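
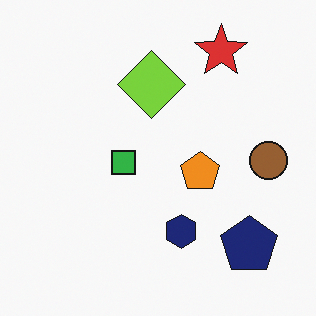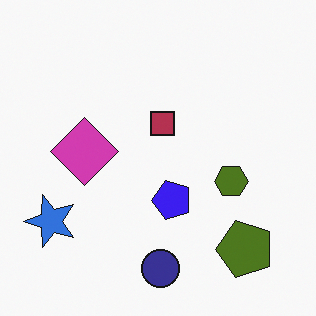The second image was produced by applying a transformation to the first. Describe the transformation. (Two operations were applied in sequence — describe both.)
This is the original image hue-shifted by a large amount, then transposed (reflected across the top-left ↔ bottom-right diagonal).

Every shape's color has rotated by the same amount around the hue wheel — a uniform hue shift. Shapes have swapped their row and column positions — what was in the top-right is now in the bottom-left — a diagonal reflection.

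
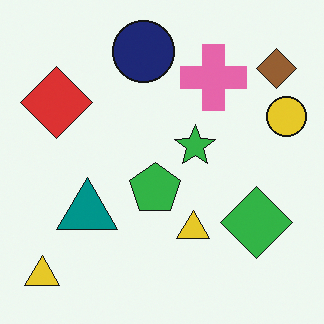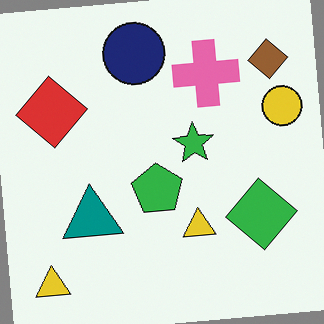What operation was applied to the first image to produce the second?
The second image is the first rotated counter-clockwise by a few degrees.

Every shape is tilted by the same angle and the image corners show triangular fill wedges — a whole-image rotation by a non-right angle.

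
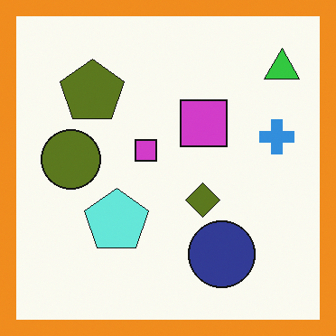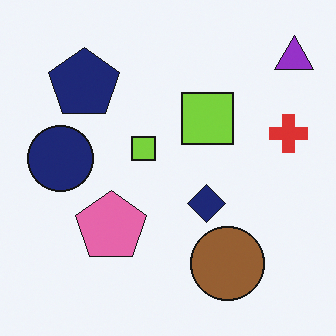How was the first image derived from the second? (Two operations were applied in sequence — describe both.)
It was hue-shifted by a large amount, then framed with a orange border.

Every shape's color has rotated by the same amount around the hue wheel — a uniform hue shift. A solid orange frame runs around the edge of the first image, with the content slightly shrunk inside it.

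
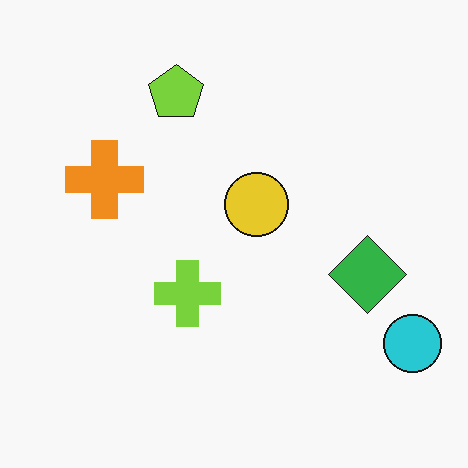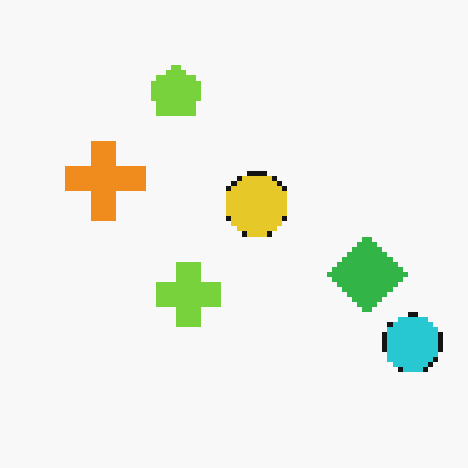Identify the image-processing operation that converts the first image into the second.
The transformation is: mildly pixelated.

Shapes are reduced to large square blocks; fine edges and outlines are lost — a downscale-then-upscale (mosaic) effect.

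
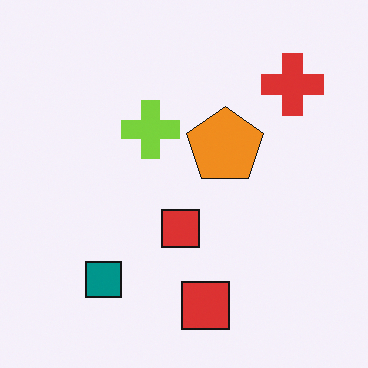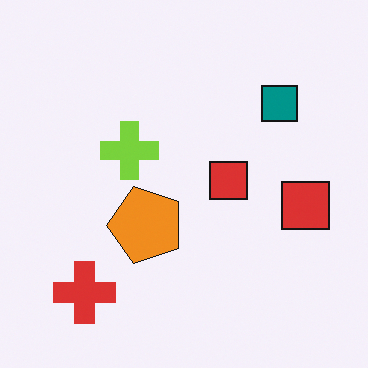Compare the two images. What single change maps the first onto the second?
It was transposed (reflected across the top-left ↔ bottom-right diagonal).

Shapes have swapped their row and column positions — what was in the top-right is now in the bottom-left — a diagonal reflection.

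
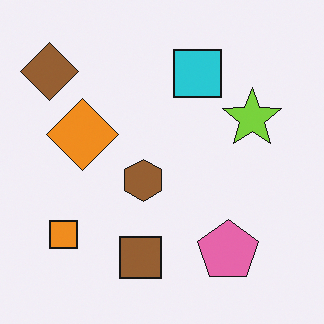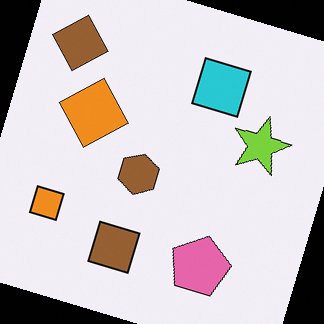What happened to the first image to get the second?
The image was rotated clockwise by a moderate amount.

Every shape is tilted by the same angle and the image corners show triangular fill wedges — a whole-image rotation by a non-right angle.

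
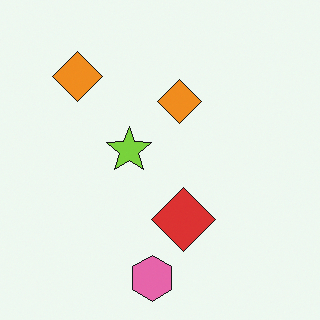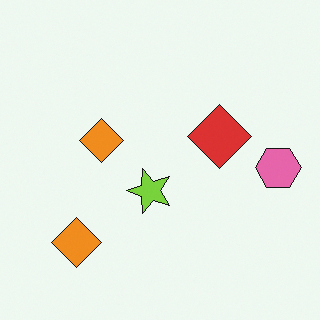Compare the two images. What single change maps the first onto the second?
The second image is the first rotated 90° counter-clockwise.

The pink hexagon sits in the bottom of the first image and the right of the second — consistent with a whole-image 90° counter-clockwise rotation.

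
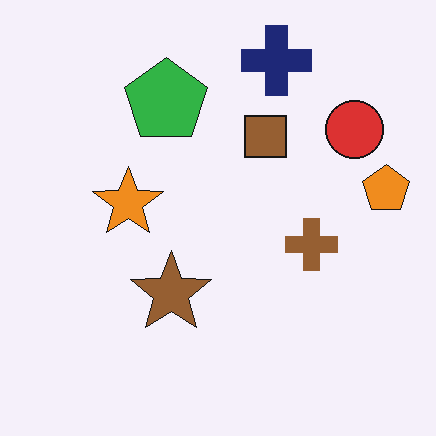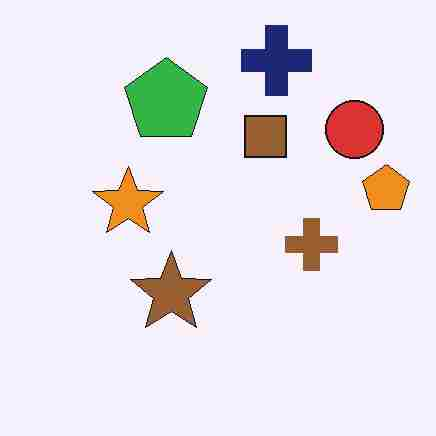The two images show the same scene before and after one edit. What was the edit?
The second image is the first heavily JPEG-compressed with obvious blocking artifacts.

Blocky 8×8 compression artifacts appear around shape edges and the flat background shows ringing — characteristic JPEG degradation.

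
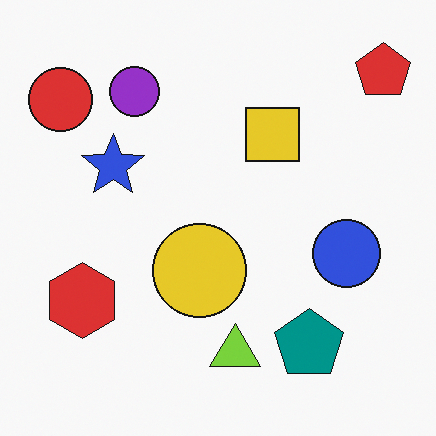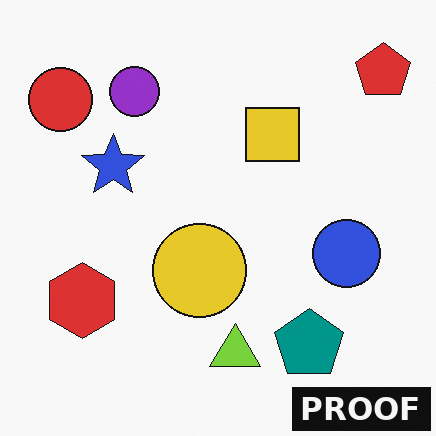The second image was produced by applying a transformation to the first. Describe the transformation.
The transformation is: watermarked with the text "PROOF" in the lower-right corner.

A dark label reading "PROOF" appears in the lower-right corner.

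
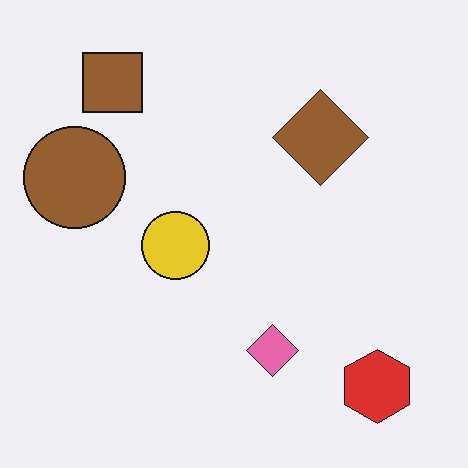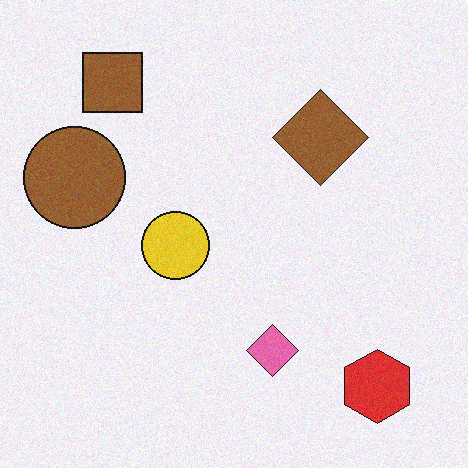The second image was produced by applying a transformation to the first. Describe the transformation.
Degraded with a light layer of grain.

Random speckle covers the whole image, including the flat background.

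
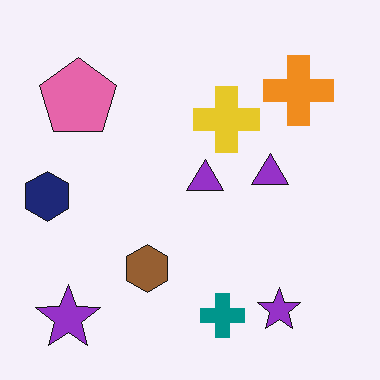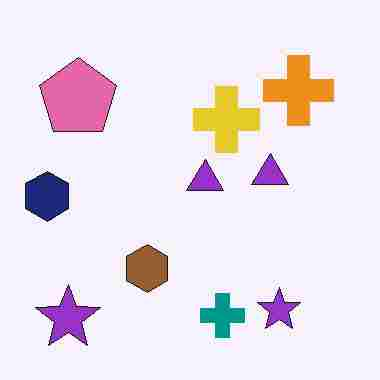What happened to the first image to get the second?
The transformation is: degraded with heavy JPEG compression.

Blocky 8×8 compression artifacts appear around shape edges and the flat background shows ringing — characteristic JPEG degradation.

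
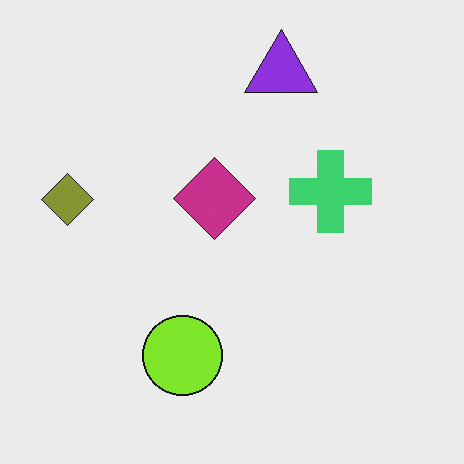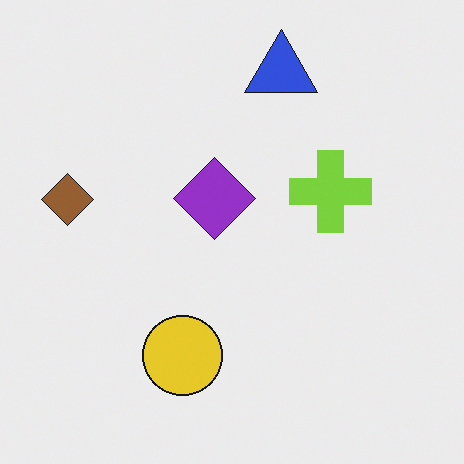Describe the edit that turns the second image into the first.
It was hue-shifted by a small amount.

Every shape's color has rotated by the same amount around the hue wheel — a uniform hue shift.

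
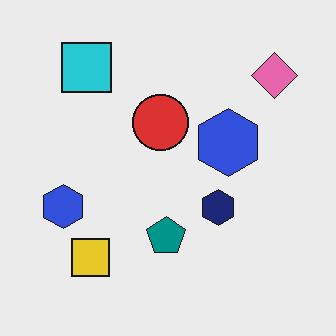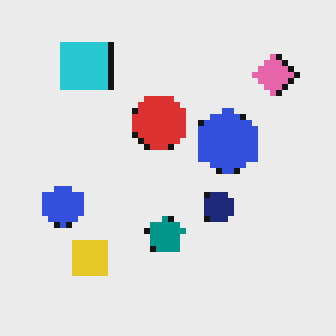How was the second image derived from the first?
The second image is the first pixelated into visible square blocks.

Shapes are reduced to large square blocks; fine edges and outlines are lost — a downscale-then-upscale (mosaic) effect.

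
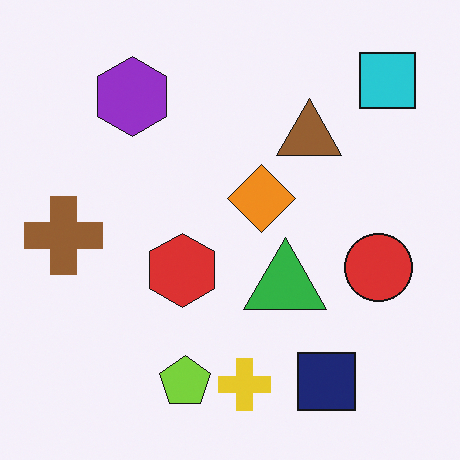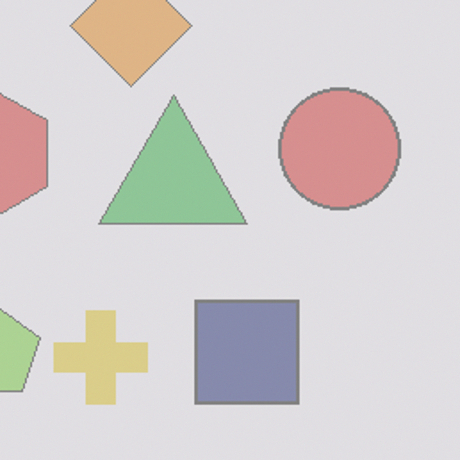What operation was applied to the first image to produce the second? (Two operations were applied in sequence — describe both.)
This is the original image cropped tightly and scaled back up, then given much lower contrast.

The visible shapes are larger and the field of view is narrower; shapes near the original edges may be partly or wholly outside the frame — a crop-and-rescale. Tones are pushed toward mid-grey across the whole image — a global contrast change.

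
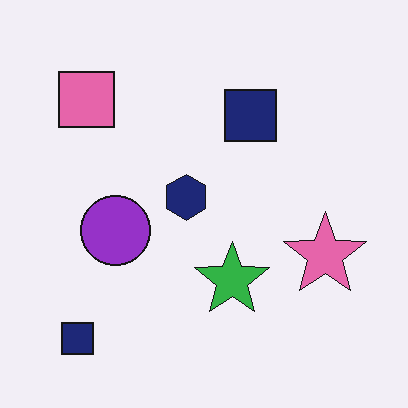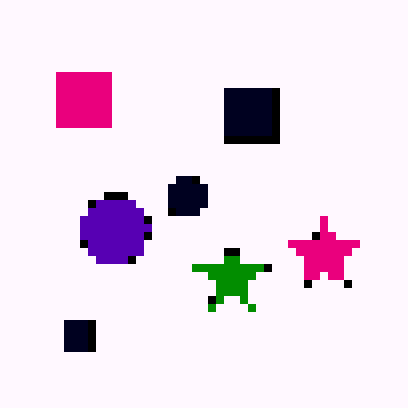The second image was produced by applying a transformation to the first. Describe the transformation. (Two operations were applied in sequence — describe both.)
The second image is the first moderately pixelated, then boosted in contrast.

Shapes are reduced to large square blocks; fine edges and outlines are lost — a downscale-then-upscale (mosaic) effect. Tones are pushed away from mid-grey across the whole image — a global contrast change.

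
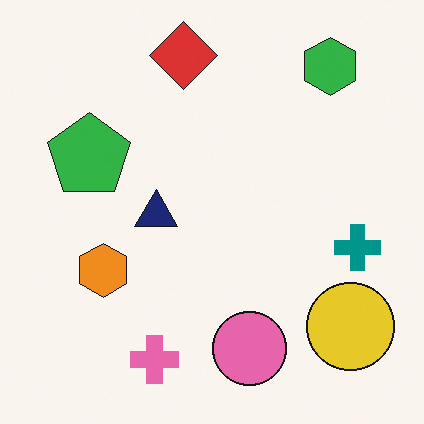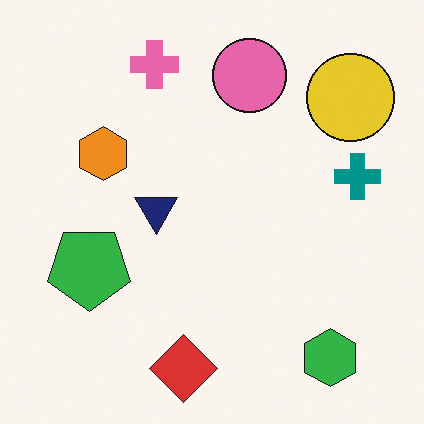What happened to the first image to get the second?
It was flipped vertically (top ↔ bottom).

The red diamond is in the top of the first image and the bottom of the second — shapes on opposite sides of the horizontal midline have swapped in a mirror flip.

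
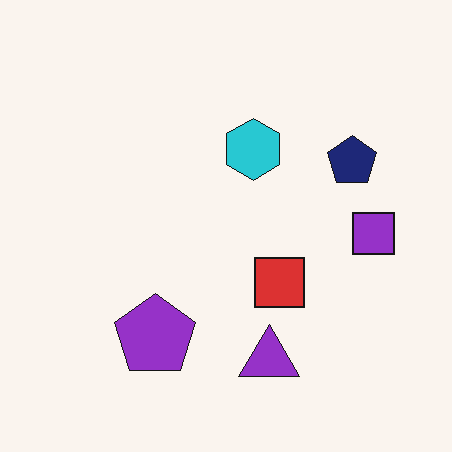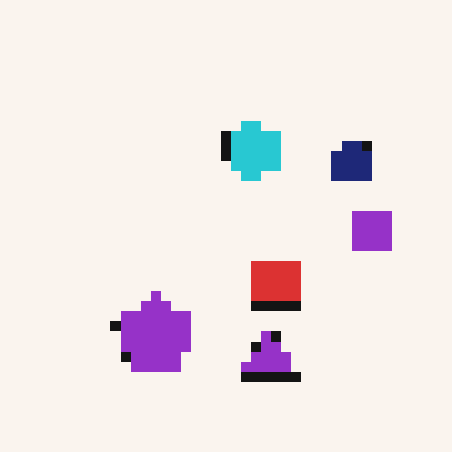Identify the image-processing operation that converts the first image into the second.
The transformation is: coarsely pixelated.

Shapes are reduced to large square blocks; fine edges and outlines are lost — a downscale-then-upscale (mosaic) effect.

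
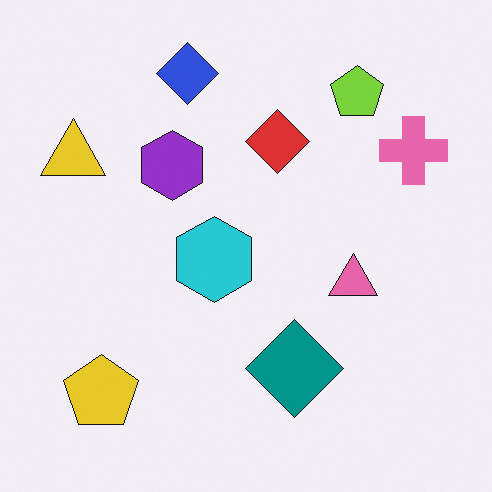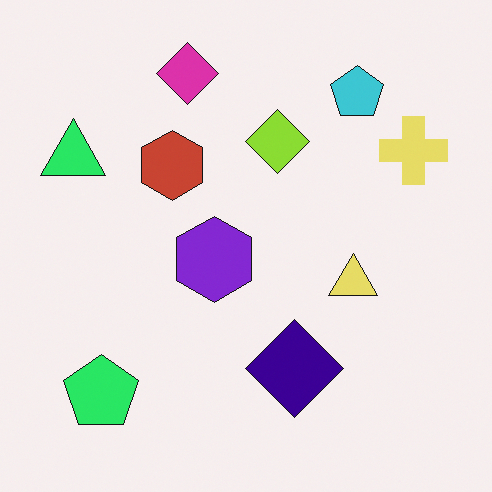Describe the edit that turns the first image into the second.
This is the original image hue-shifted through roughly a third of the color wheel.

Every shape's color has rotated by the same amount around the hue wheel — a uniform hue shift.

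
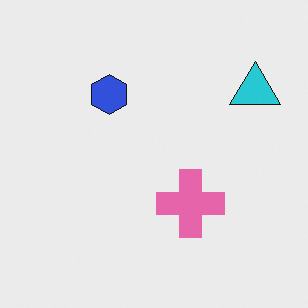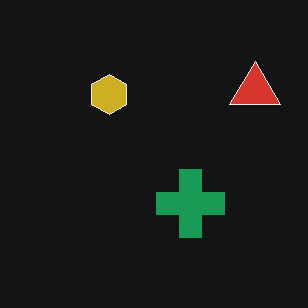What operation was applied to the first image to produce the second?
The image was color-inverted (negative).

The light background has become dark and every shape's color is its complement — a photographic negative.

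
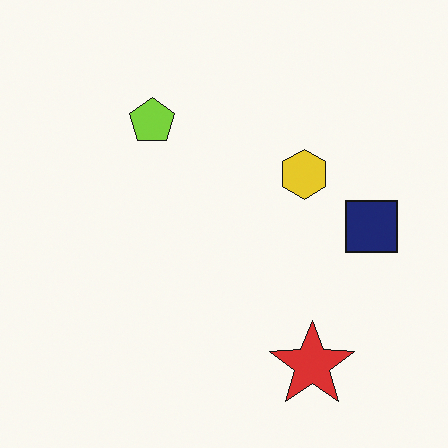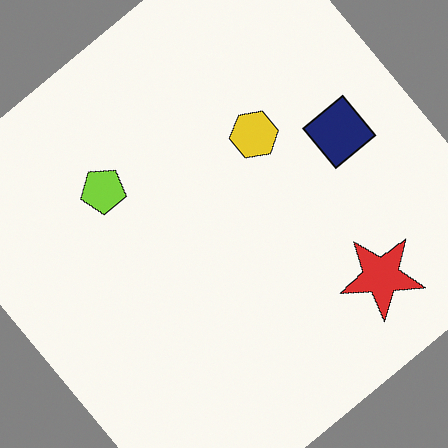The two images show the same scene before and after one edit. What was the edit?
The transformation is: rotated counter-clockwise by a large amount — several tens of degrees.

Every shape is tilted by the same angle and the image corners show triangular fill wedges — a whole-image rotation by a non-right angle.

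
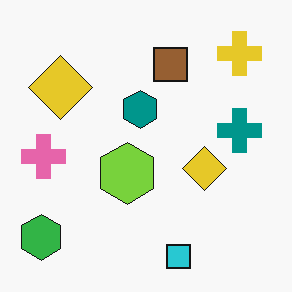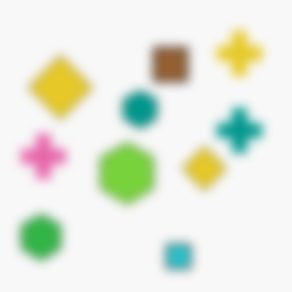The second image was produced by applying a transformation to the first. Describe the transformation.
This is the original image strongly gaussian-blurred.

Shape edges and outlines are uniformly softened across the whole image.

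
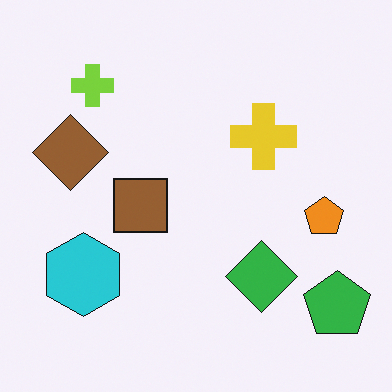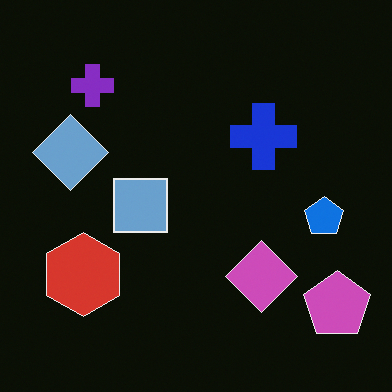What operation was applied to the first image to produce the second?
It was color-inverted (negative).

The light background has become dark and every shape's color is its complement — a photographic negative.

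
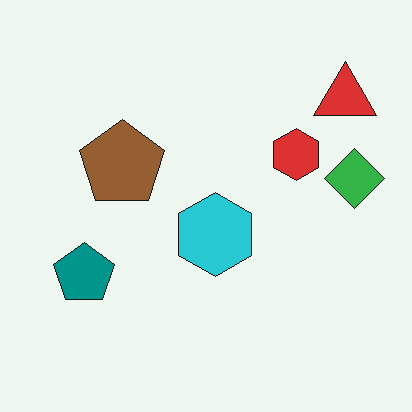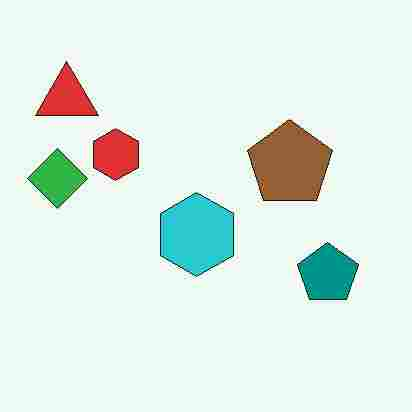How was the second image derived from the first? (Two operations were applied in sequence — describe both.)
Flipped horizontally (left ↔ right), then heavily JPEG-compressed with obvious blocking artifacts.

The green diamond is in the right of the first image and the left of the second — shapes on opposite sides of the vertical midline have swapped in a mirror flip. Blocky 8×8 compression artifacts appear around shape edges and the flat background shows ringing — characteristic JPEG degradation.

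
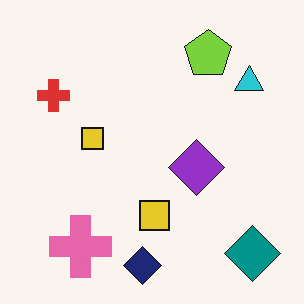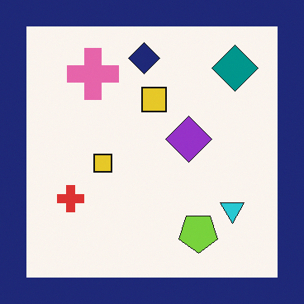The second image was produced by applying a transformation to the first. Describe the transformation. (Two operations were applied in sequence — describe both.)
It was flipped vertically (top ↔ bottom), then framed with a navy border.

The navy diamond is in the bottom of the first image and the top of the second — shapes on opposite sides of the horizontal midline have swapped in a mirror flip. A solid navy frame runs around the edge of the second image, with the content slightly shrunk inside it.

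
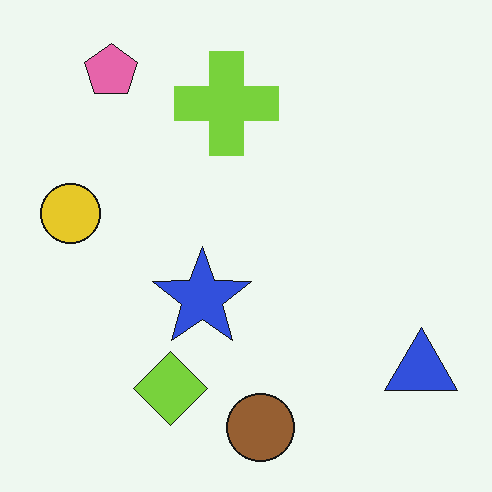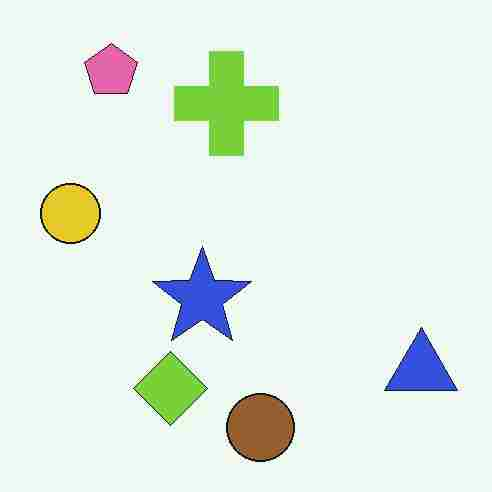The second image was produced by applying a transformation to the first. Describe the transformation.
The transformation is: degraded with heavy JPEG compression.

Blocky 8×8 compression artifacts appear around shape edges and the flat background shows ringing — characteristic JPEG degradation.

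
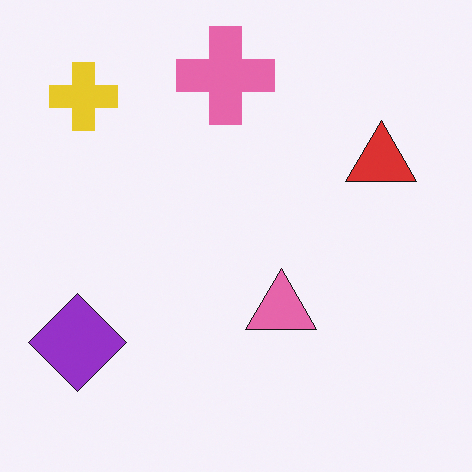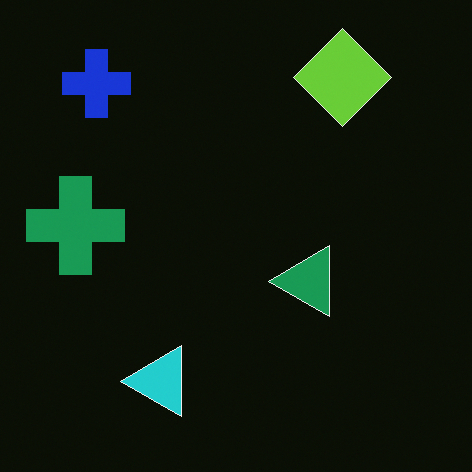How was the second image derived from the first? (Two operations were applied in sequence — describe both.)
Transposed (reflected across the top-left ↔ bottom-right diagonal), then color-inverted (negative).

Shapes have swapped their row and column positions — what was in the top-right is now in the bottom-left — a diagonal reflection. The light background has become dark and every shape's color is its complement — a photographic negative.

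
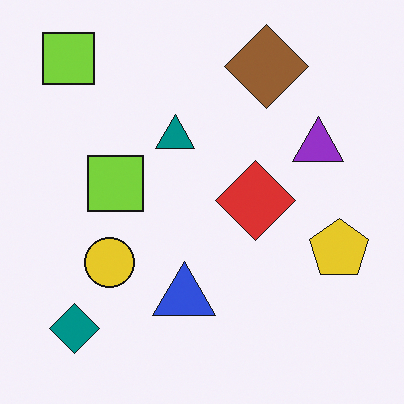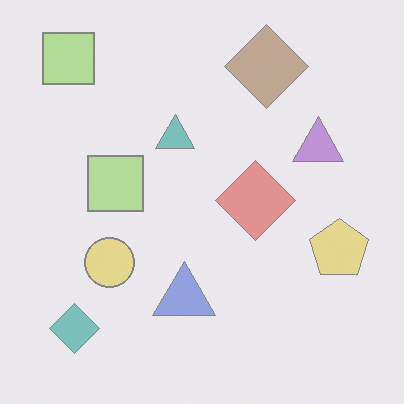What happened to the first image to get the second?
Washed out (contrast reduced).

Tones are pushed toward mid-grey across the whole image — a global contrast change.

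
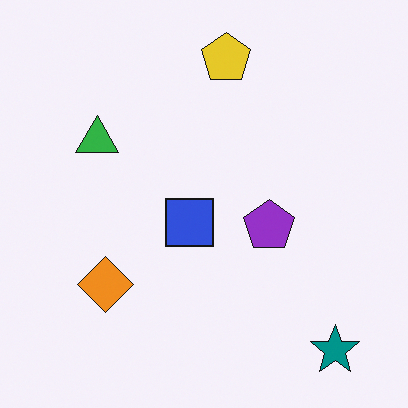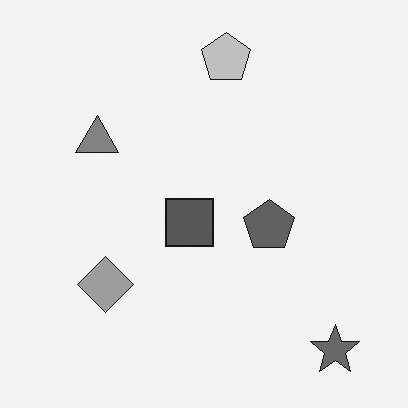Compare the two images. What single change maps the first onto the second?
This is the original image converted to grayscale.

All color is removed — every shape is now a shade of grey.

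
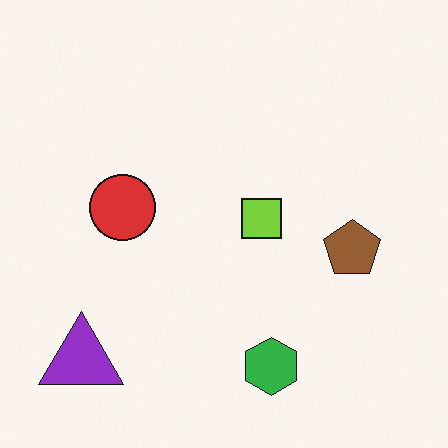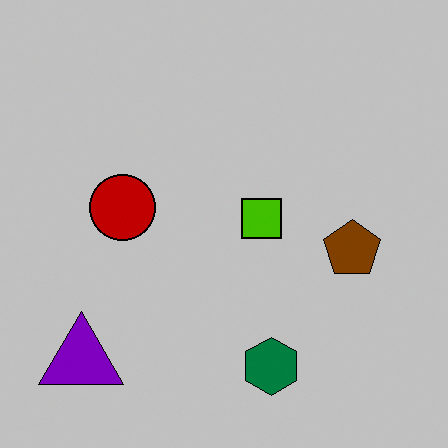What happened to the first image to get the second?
This is the original image heavily posterized to just a handful of flat colors.

Each flat color has snapped to a coarser quantized level — most visibly, the near-white background has dropped to a flat grey.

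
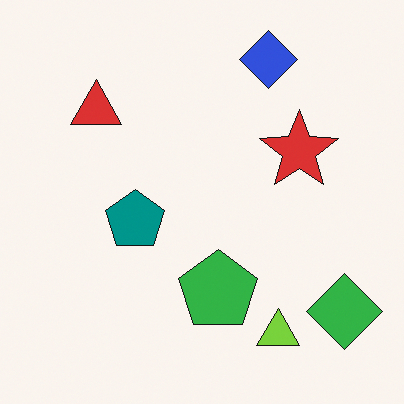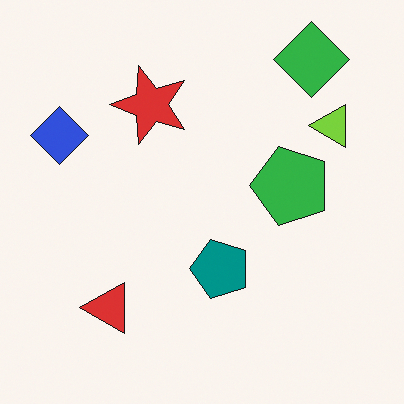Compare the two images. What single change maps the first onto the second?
It was rotated 90° counter-clockwise.

The green diamond sits in the bottom-right of the first image and the top-right of the second — consistent with a whole-image 90° counter-clockwise rotation.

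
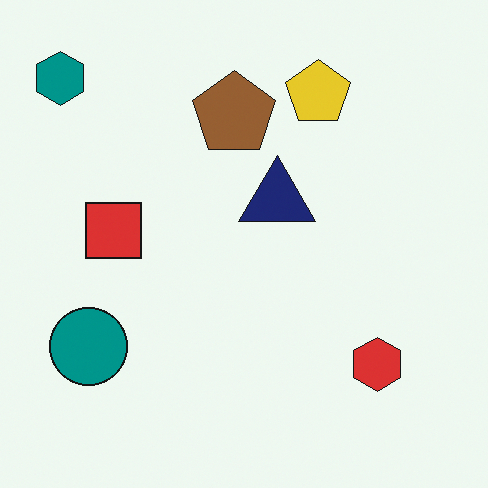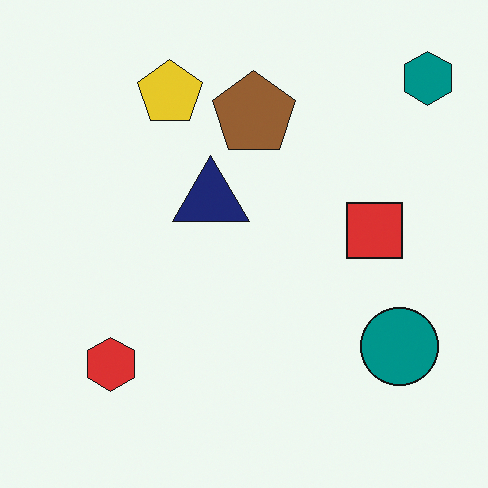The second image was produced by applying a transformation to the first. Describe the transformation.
This is the original image flipped horizontally (left ↔ right).

The teal hexagon is in the top-left of the first image and the top-right of the second — shapes on opposite sides of the vertical midline have swapped in a mirror flip.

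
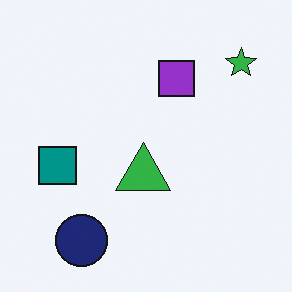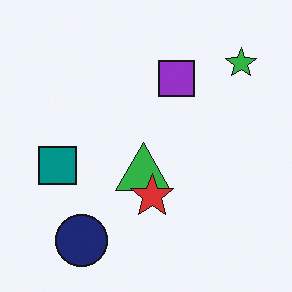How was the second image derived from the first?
The image was overlaid with an additional red star.

A red star appears in the second image that is absent from the first.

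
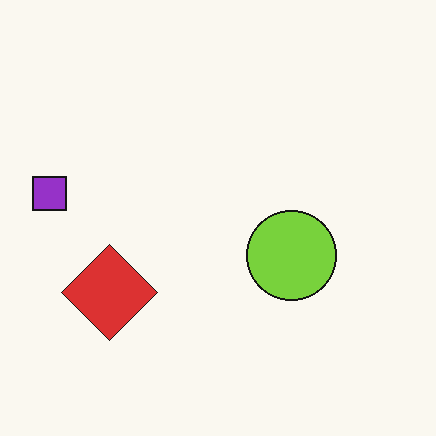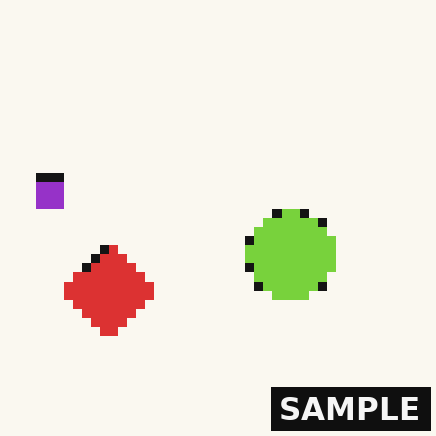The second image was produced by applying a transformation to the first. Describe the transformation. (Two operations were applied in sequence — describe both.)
Coarsely pixelated, then watermarked with the text "SAMPLE" in the lower-right corner.

Shapes are reduced to large square blocks; fine edges and outlines are lost — a downscale-then-upscale (mosaic) effect. A dark label reading "SAMPLE" appears in the lower-right corner.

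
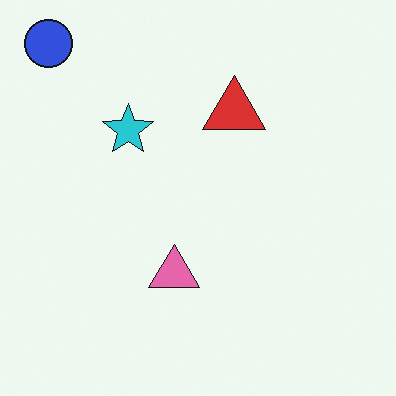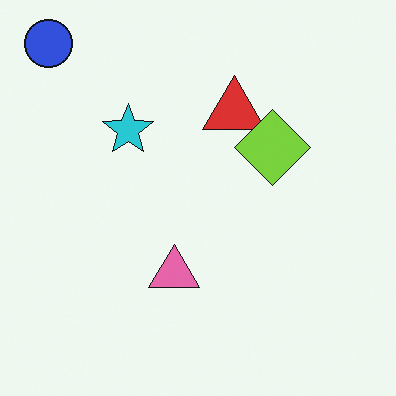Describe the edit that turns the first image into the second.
The image was overlaid with an additional lime diamond.

A lime diamond appears in the second image that is absent from the first.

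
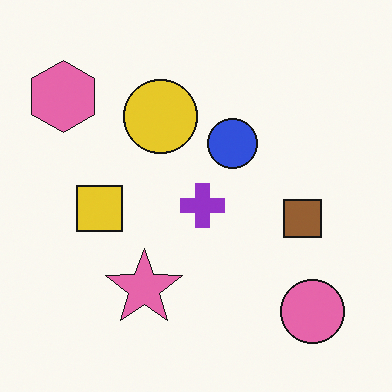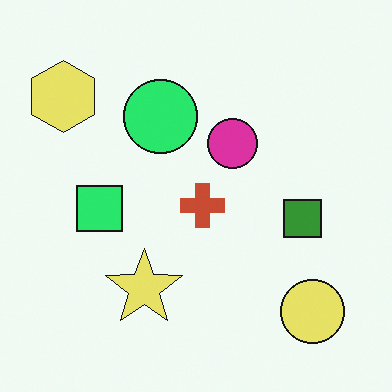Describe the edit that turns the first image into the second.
The second image is the first hue-shifted through roughly a third of the color wheel.

Every shape's color has rotated by the same amount around the hue wheel — a uniform hue shift.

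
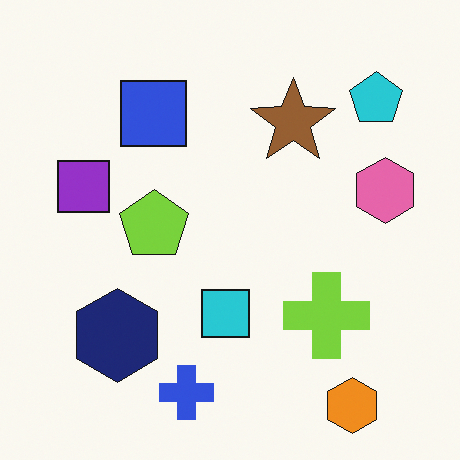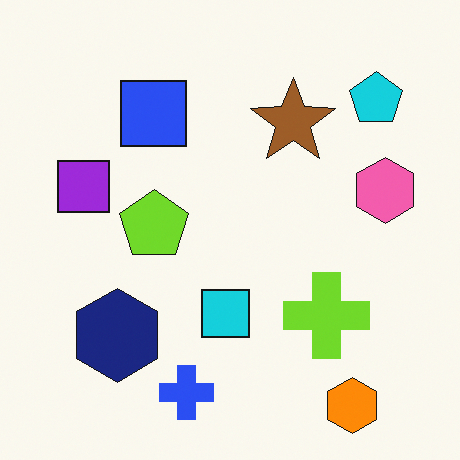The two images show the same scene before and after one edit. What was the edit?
The transformation is: slightly oversaturated.

All colors are more vivid — a global saturation change.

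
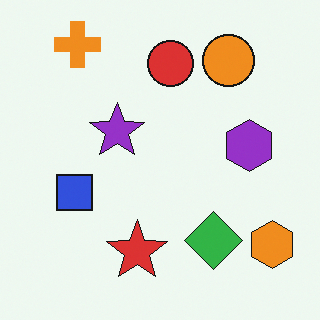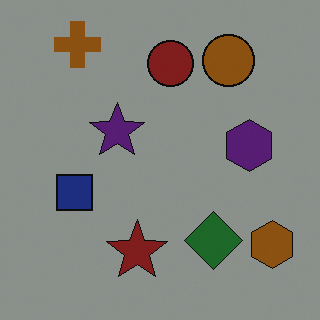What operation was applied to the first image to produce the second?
Noticeably darkened.

Every pixel — background and shapes alike — is uniformly darkened.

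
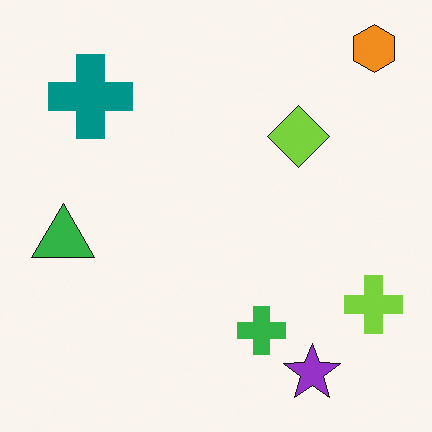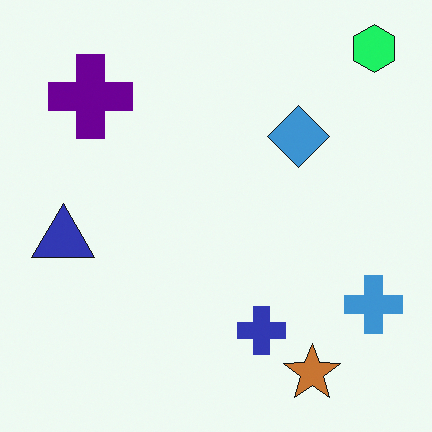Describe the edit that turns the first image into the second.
Hue-shifted noticeably.

Every shape's color has rotated by the same amount around the hue wheel — a uniform hue shift.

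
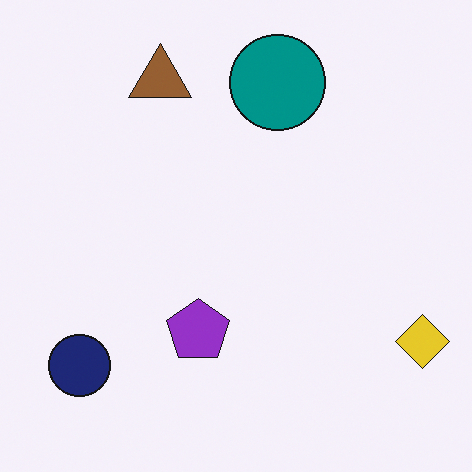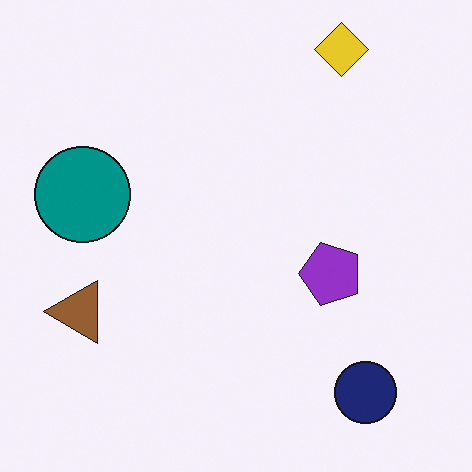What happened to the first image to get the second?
The image was rotated 90° counter-clockwise.

The yellow diamond sits in the bottom-right of the first image and the top-right of the second — consistent with a whole-image 90° counter-clockwise rotation.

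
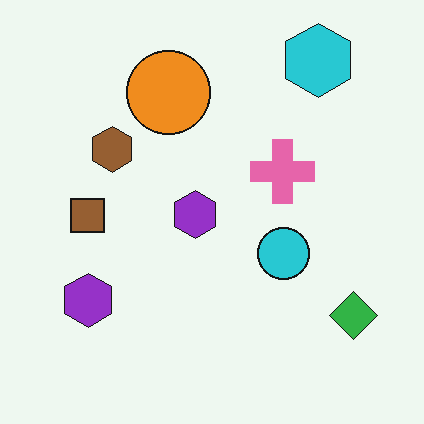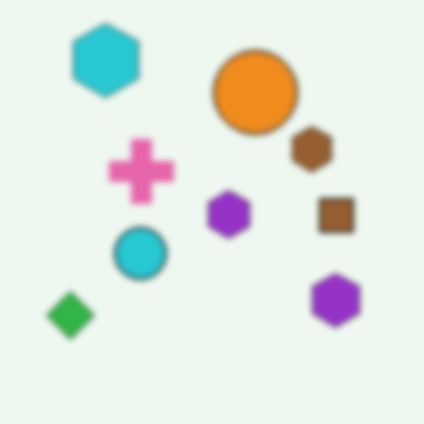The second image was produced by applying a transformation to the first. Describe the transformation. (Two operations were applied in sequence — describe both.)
Flipped horizontally (left ↔ right), then noticeably gaussian-blurred.

The green diamond is in the bottom-right of the first image and the bottom-left of the second — shapes on opposite sides of the vertical midline have swapped in a mirror flip. Shape edges and outlines are uniformly softened across the whole image.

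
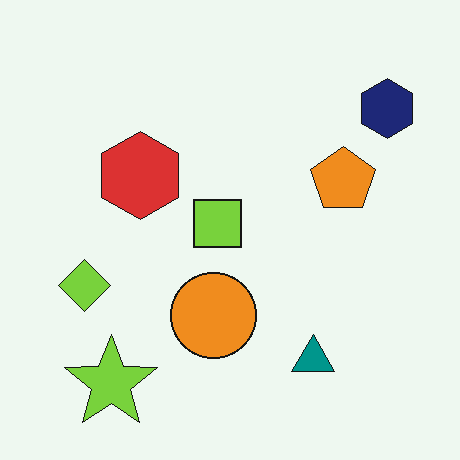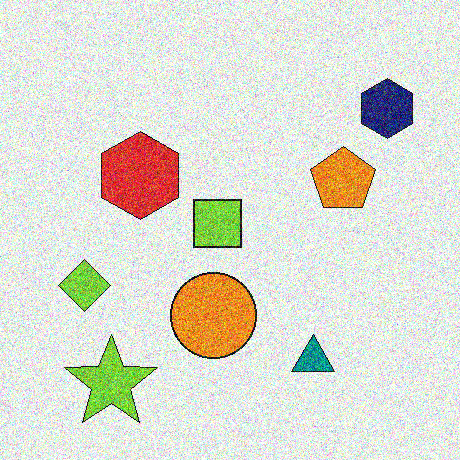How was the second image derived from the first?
This is the original image degraded with a thick layer of grain.

Random speckle covers the whole image, including the flat background.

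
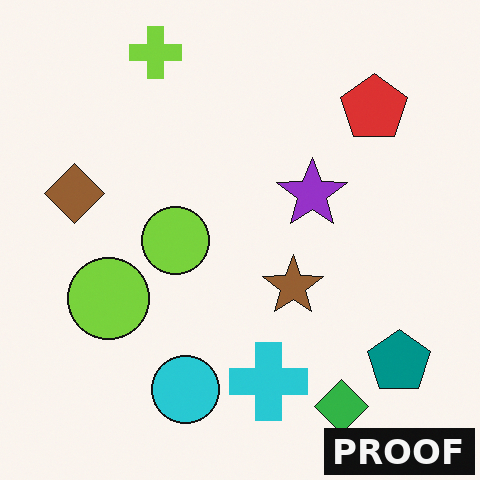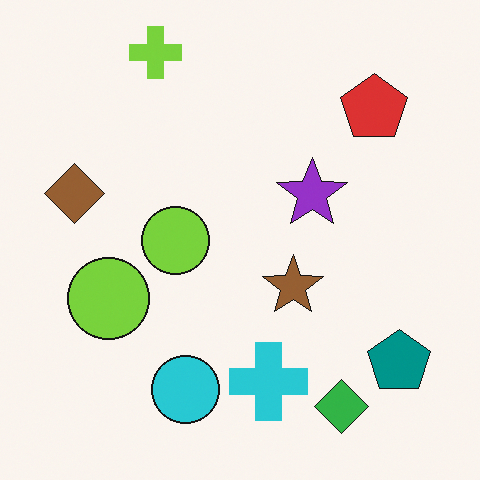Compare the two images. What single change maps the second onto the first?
The first image is the second watermarked with the text "PROOF" in the lower-right corner.

A dark label reading "PROOF" appears in the lower-right corner.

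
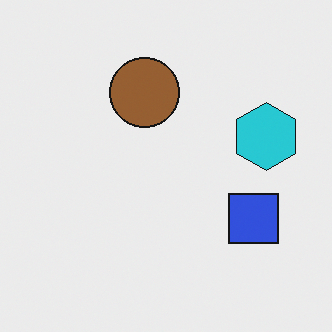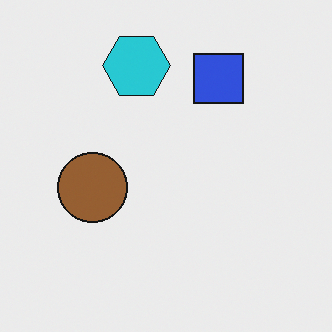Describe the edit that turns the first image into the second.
The transformation is: rotated 90° counter-clockwise.

The cyan hexagon sits in the right of the first image and the top of the second — consistent with a whole-image 90° counter-clockwise rotation.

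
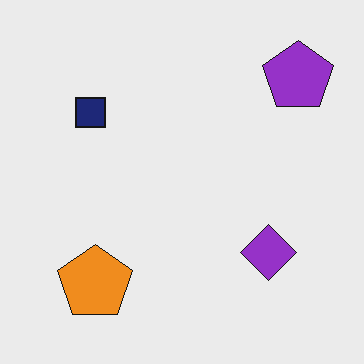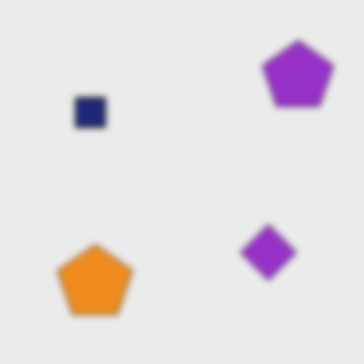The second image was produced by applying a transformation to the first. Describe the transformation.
The second image is the first noticeably gaussian-blurred.

Shape edges and outlines are uniformly softened across the whole image.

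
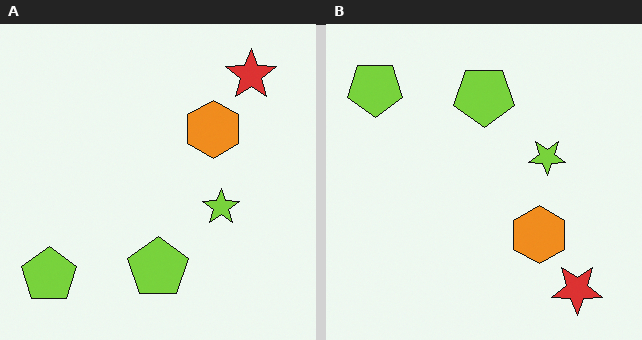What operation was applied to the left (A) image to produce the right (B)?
The transformation is: flipped vertically (top ↔ bottom).

The red star is in the top-right of the left (A) image and the bottom-right of the right (B) — shapes on opposite sides of the horizontal midline have swapped in a mirror flip.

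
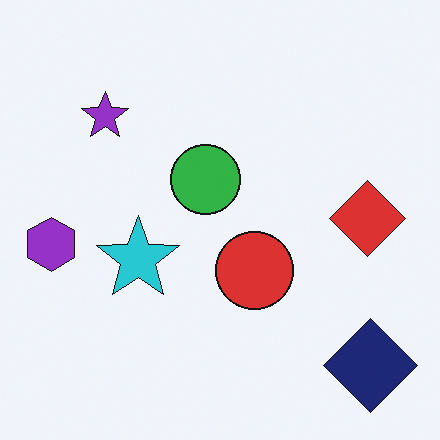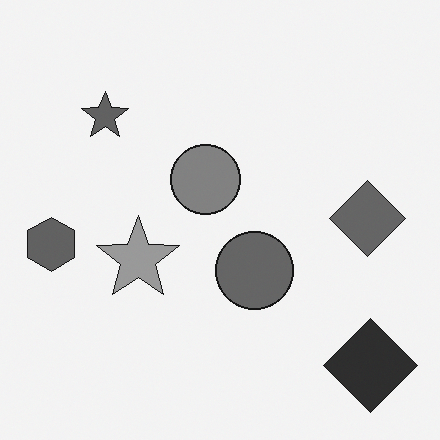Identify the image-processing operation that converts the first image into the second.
This is the original image converted to grayscale.

All color is removed — every shape is now a shade of grey.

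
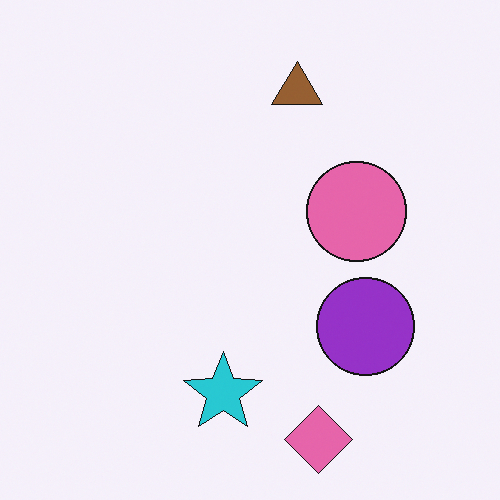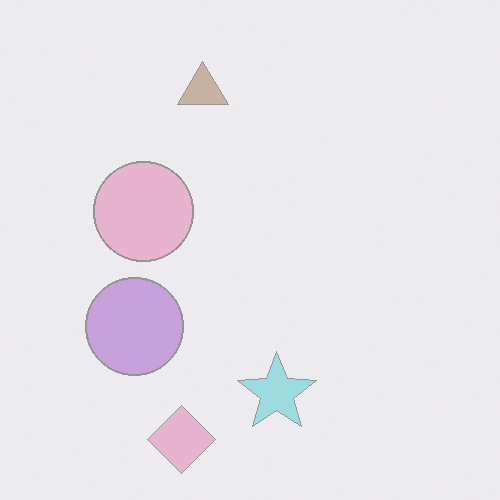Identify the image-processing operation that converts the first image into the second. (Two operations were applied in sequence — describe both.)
It was washed out (contrast reduced), then flipped horizontally (left ↔ right).

Tones are pushed toward mid-grey across the whole image — a global contrast change. The purple circle is in the right of the first image and the left of the second — shapes on opposite sides of the vertical midline have swapped in a mirror flip.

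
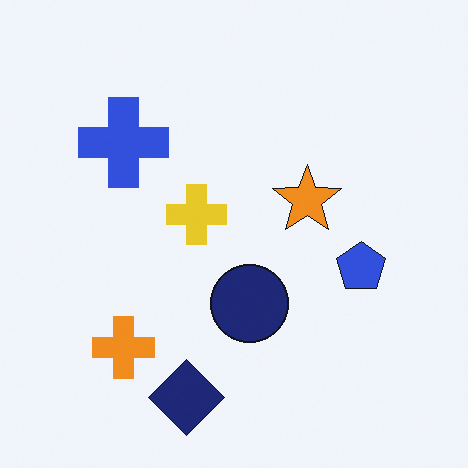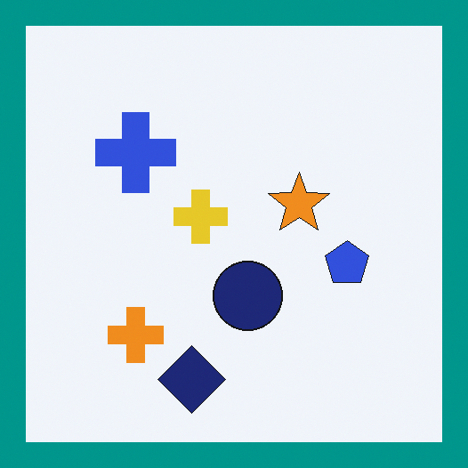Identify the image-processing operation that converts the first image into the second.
The image was framed with a teal border.

A solid teal frame runs around the edge of the second image, with the content slightly shrunk inside it.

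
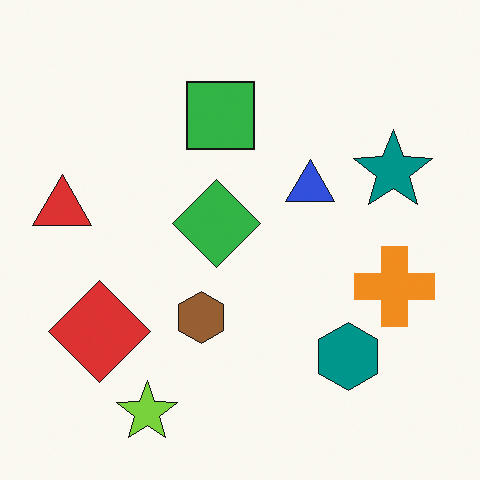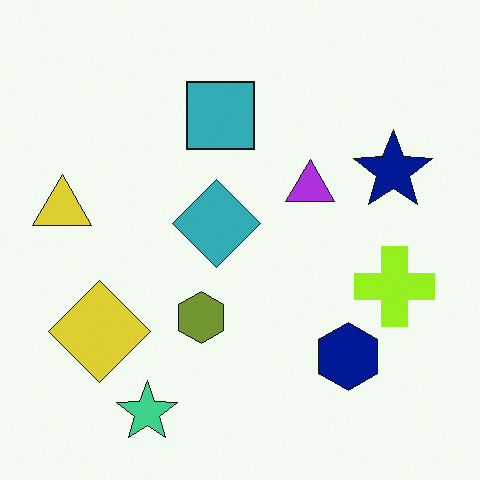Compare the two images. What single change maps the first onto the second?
The image was hue-shifted by a small amount.

Every shape's color has rotated by the same amount around the hue wheel — a uniform hue shift.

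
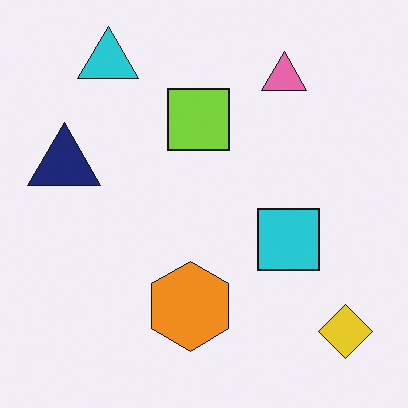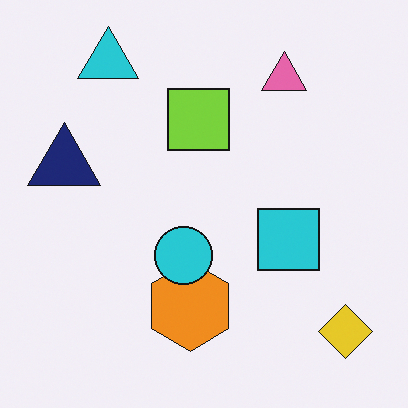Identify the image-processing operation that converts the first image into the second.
The transformation is: overlaid with an additional cyan circle.

A cyan circle appears in the second image that is absent from the first.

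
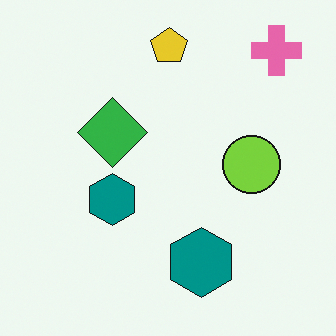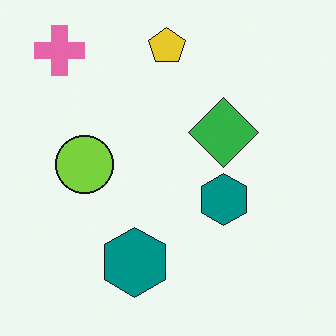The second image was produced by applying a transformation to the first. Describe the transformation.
The transformation is: flipped horizontally (left ↔ right).

The pink cross is in the top-right of the first image and the top-left of the second — shapes on opposite sides of the vertical midline have swapped in a mirror flip.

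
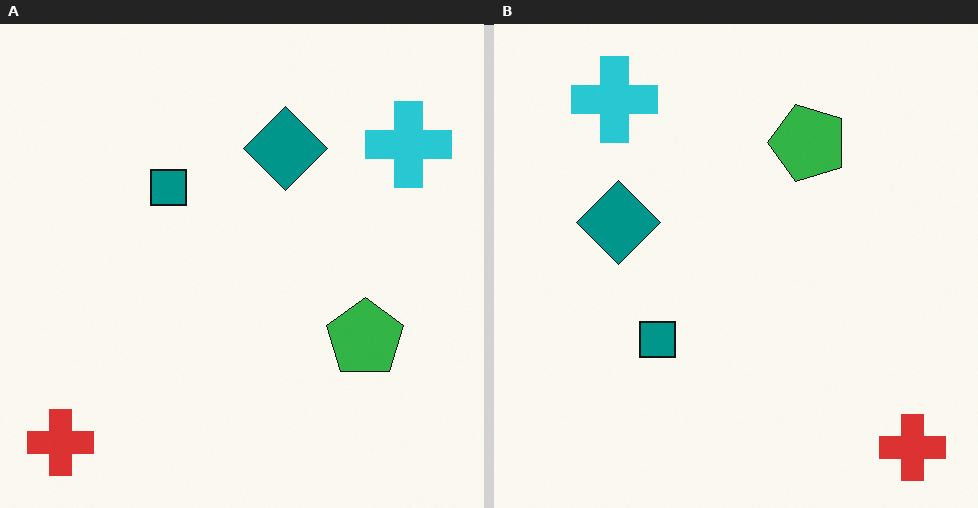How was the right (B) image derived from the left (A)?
Rotated 90° counter-clockwise.

The red cross sits in the bottom-left of the left (A) image and the bottom-right of the right (B) — consistent with a whole-image 90° counter-clockwise rotation.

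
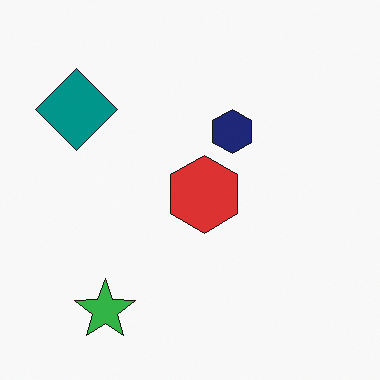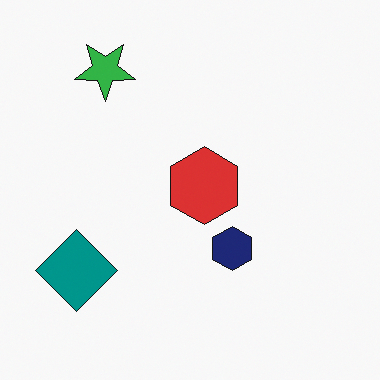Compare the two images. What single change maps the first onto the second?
The second image is the first flipped vertically (top ↔ bottom).

The green star is in the bottom-left of the first image and the top-left of the second — shapes on opposite sides of the horizontal midline have swapped in a mirror flip.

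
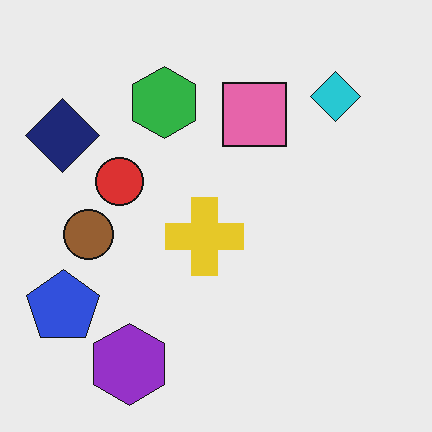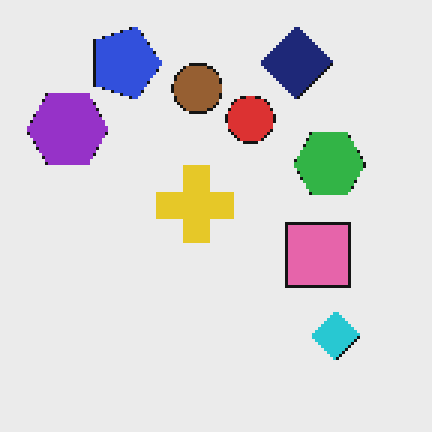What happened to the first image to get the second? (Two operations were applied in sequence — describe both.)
The transformation is: mildly pixelated, then rotated 90° clockwise.

Shapes are reduced to large square blocks; fine edges and outlines are lost — a downscale-then-upscale (mosaic) effect. The blue pentagon sits in the bottom-left of the first image and the top-left of the second — consistent with a whole-image 90° clockwise rotation.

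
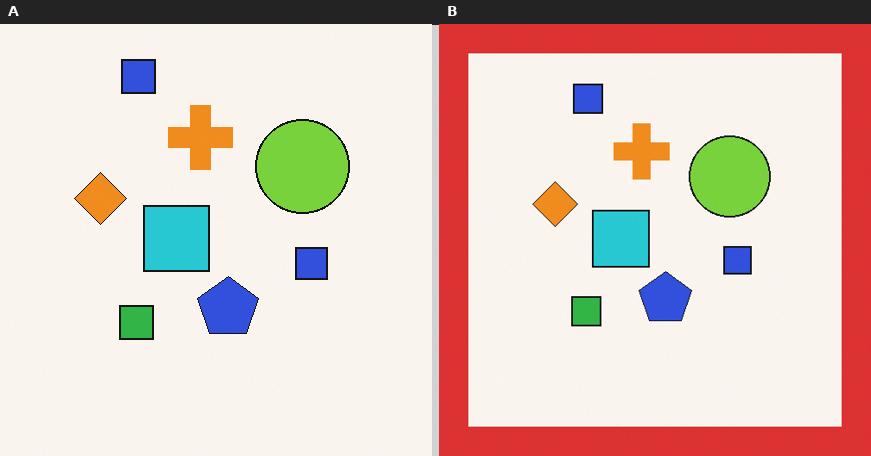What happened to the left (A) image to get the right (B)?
Framed with a red border.

A solid red frame runs around the edge of the right (B) image, with the content slightly shrunk inside it.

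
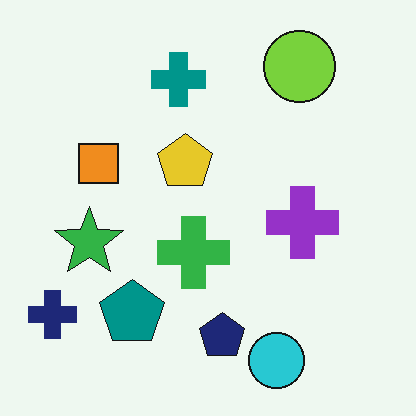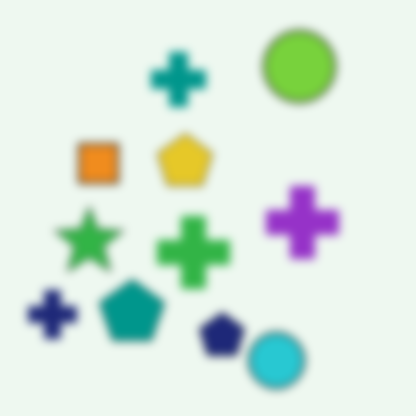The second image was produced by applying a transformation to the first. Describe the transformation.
It was noticeably gaussian-blurred.

Shape edges and outlines are uniformly softened across the whole image.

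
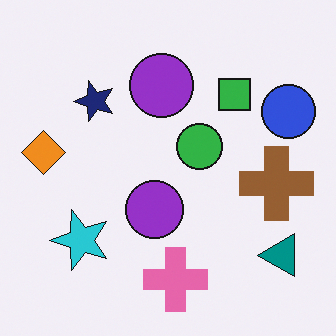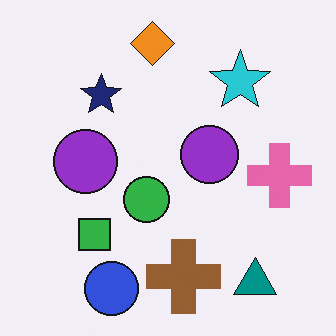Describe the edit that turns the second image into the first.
It was transposed (reflected across the top-left ↔ bottom-right diagonal).

Shapes have swapped their row and column positions — what was in the top-right is now in the bottom-left — a diagonal reflection.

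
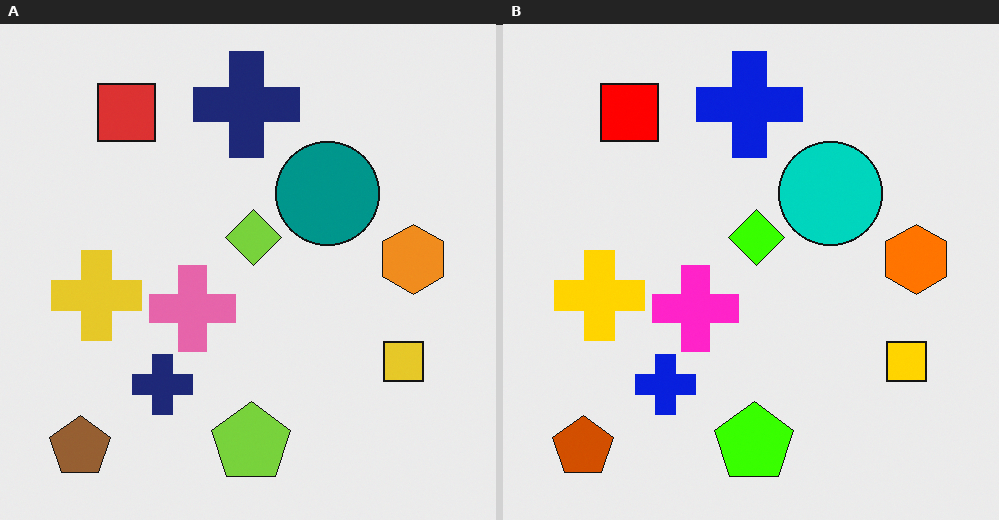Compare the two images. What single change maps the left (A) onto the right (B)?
The right (B) image is the left (A) made much more vivid (saturation change).

All colors are more vivid — a global saturation change.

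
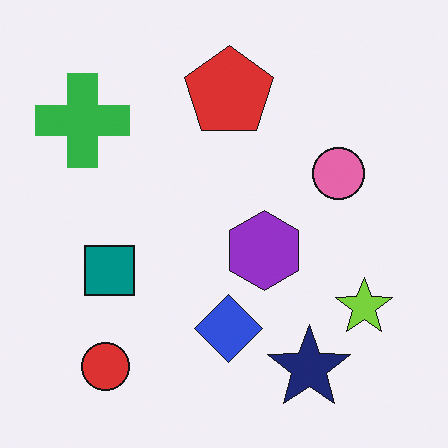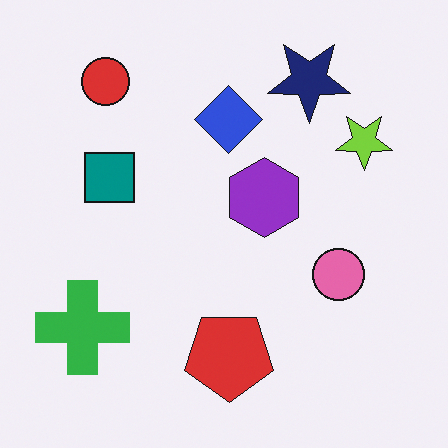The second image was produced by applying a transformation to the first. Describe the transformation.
The second image is the first flipped vertically (top ↔ bottom).

The navy star is in the bottom-right of the first image and the top-right of the second — shapes on opposite sides of the horizontal midline have swapped in a mirror flip.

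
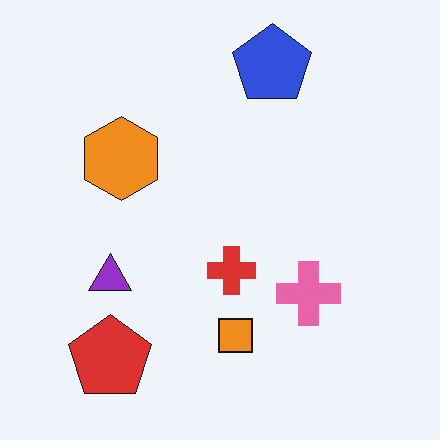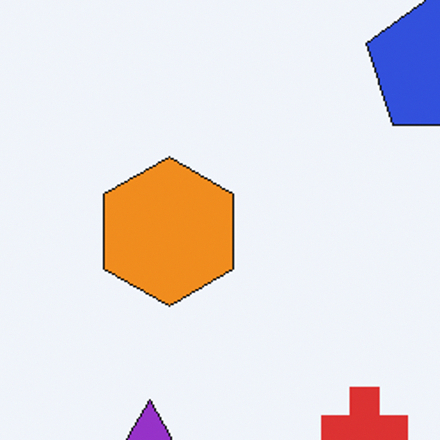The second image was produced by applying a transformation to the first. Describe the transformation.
The image was cropped to a noticeably smaller region and rescaled.

The visible shapes are larger and the field of view is narrower; shapes near the original edges may be partly or wholly outside the frame — a crop-and-rescale.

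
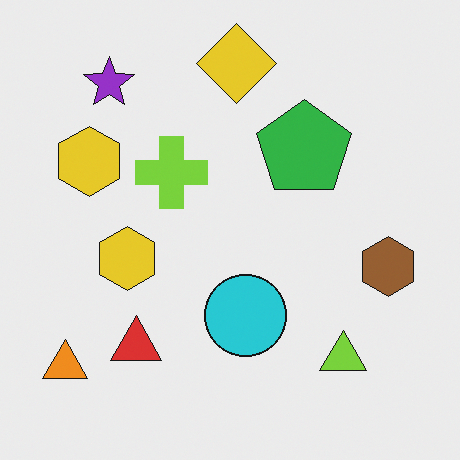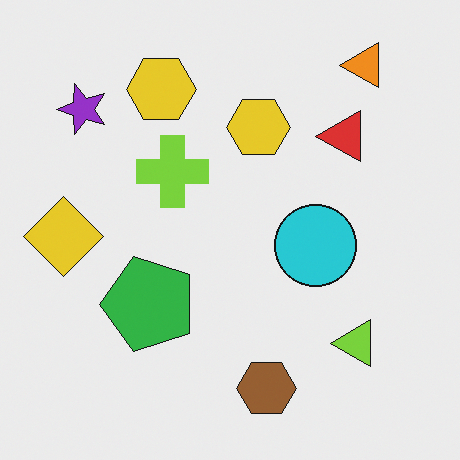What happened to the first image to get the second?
This is the original image transposed (reflected across the top-left ↔ bottom-right diagonal).

Shapes have swapped their row and column positions — what was in the top-right is now in the bottom-left — a diagonal reflection.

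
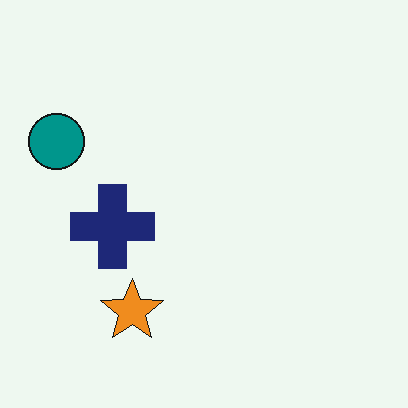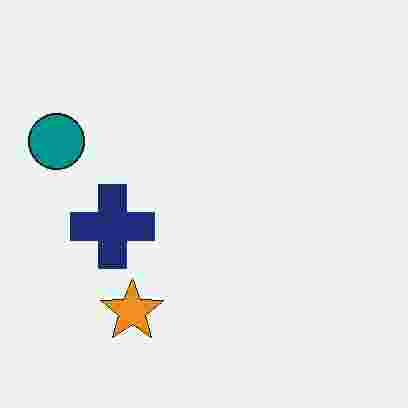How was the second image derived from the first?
The image was heavily JPEG-compressed with obvious blocking artifacts.

Blocky 8×8 compression artifacts appear around shape edges and the flat background shows ringing — characteristic JPEG degradation.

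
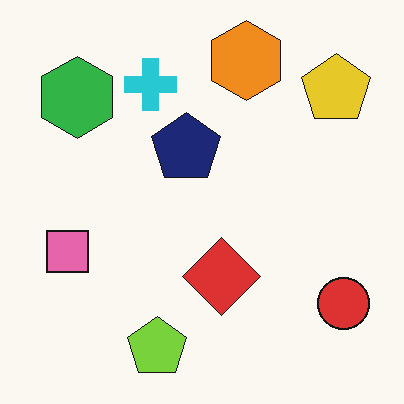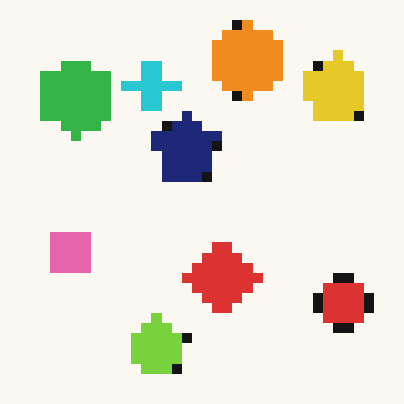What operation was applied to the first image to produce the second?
The image was heavily pixelated into large blocks.

Shapes are reduced to large square blocks; fine edges and outlines are lost — a downscale-then-upscale (mosaic) effect.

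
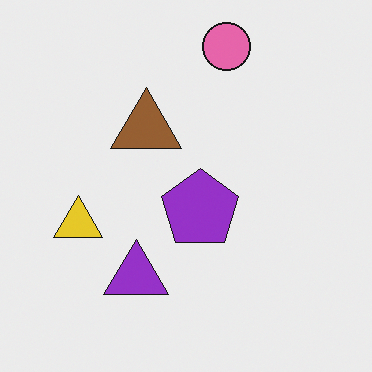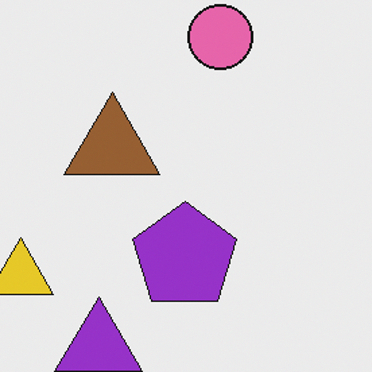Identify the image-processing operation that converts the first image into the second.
It was cropped slightly and scaled back up.

The visible shapes are larger and the field of view is narrower; shapes near the original edges may be partly or wholly outside the frame — a crop-and-rescale.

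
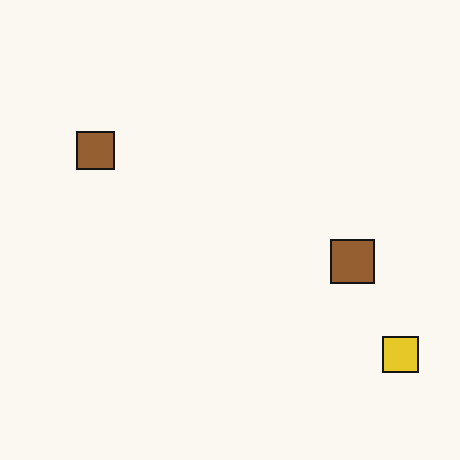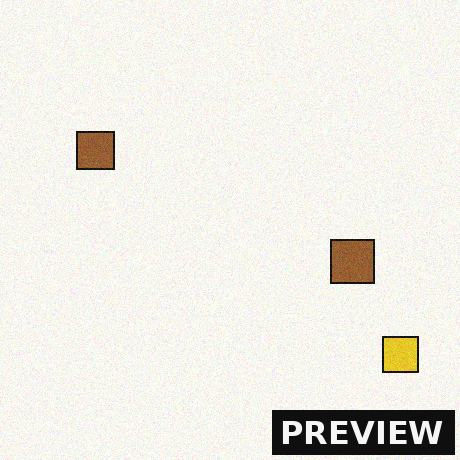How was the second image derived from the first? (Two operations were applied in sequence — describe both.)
It was degraded with light additive noise, then watermarked with the text "PREVIEW" in the lower-right corner.

Random speckle covers the whole image, including the flat background. A dark label reading "PREVIEW" appears in the lower-right corner.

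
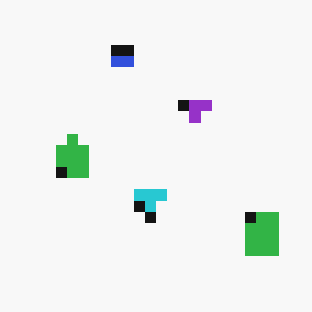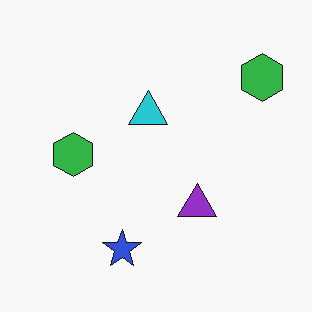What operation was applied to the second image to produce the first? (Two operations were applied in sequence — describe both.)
This is the original image coarsely pixelated, then flipped vertically (top ↔ bottom).

Shapes are reduced to large square blocks; fine edges and outlines are lost — a downscale-then-upscale (mosaic) effect. The blue star is in the bottom of the second image and the top of the first — shapes on opposite sides of the horizontal midline have swapped in a mirror flip.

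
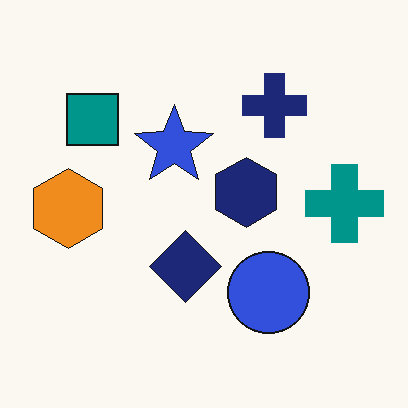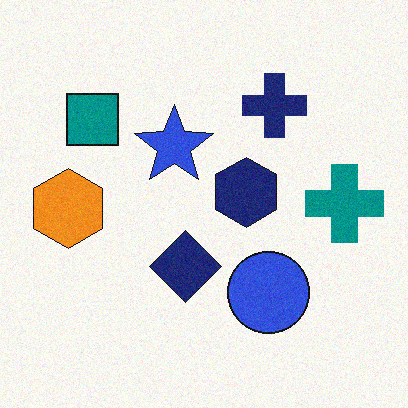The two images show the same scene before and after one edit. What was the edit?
The transformation is: degraded with subtle gaussian noise.

Random speckle covers the whole image, including the flat background.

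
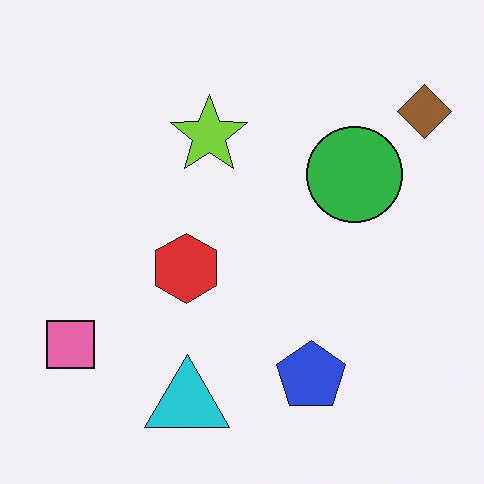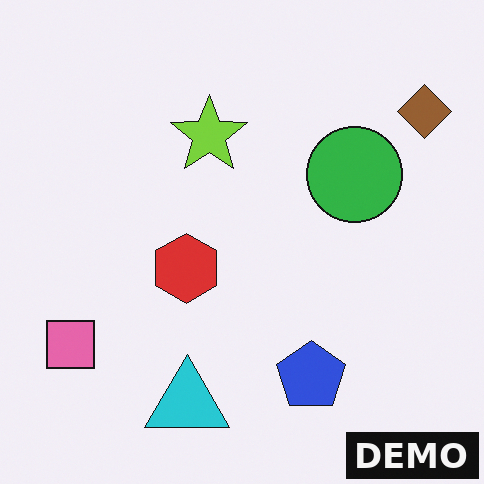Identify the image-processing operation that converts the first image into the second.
The second image is the first watermarked with the text "DEMO" in the lower-right corner.

A dark label reading "DEMO" appears in the lower-right corner.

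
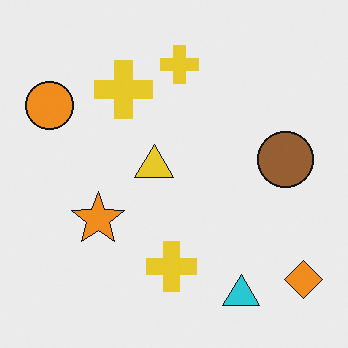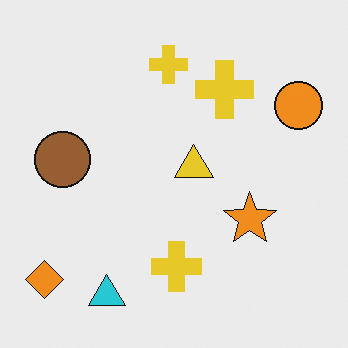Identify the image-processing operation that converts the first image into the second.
The transformation is: flipped horizontally (left ↔ right).

The orange diamond is in the bottom-right of the first image and the bottom-left of the second — shapes on opposite sides of the vertical midline have swapped in a mirror flip.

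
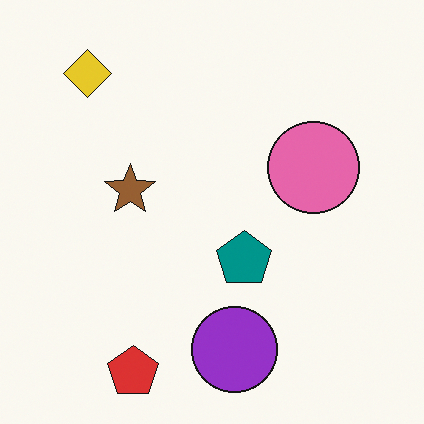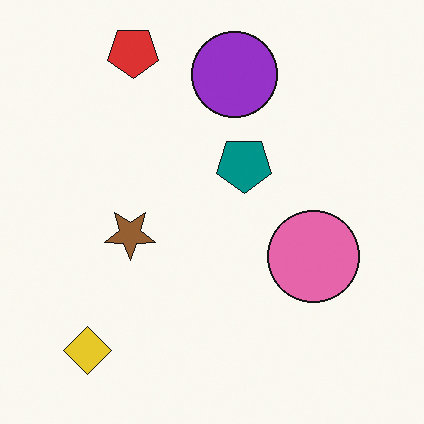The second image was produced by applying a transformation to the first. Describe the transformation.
The second image is the first flipped vertically (top ↔ bottom).

The red pentagon is in the bottom-left of the first image and the top-left of the second — shapes on opposite sides of the horizontal midline have swapped in a mirror flip.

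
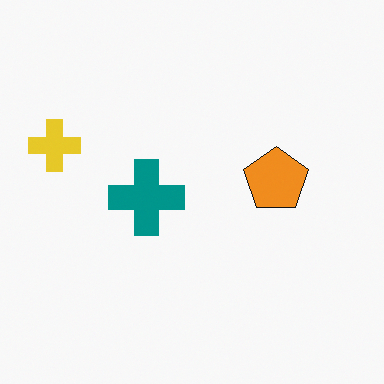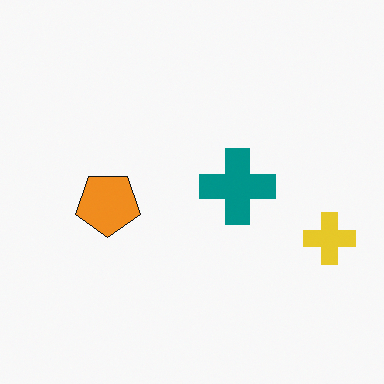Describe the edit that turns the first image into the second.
Rotated 180°.

The yellow cross sits in the left of the first image and the right of the second — consistent with a whole-image 180° rotation.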